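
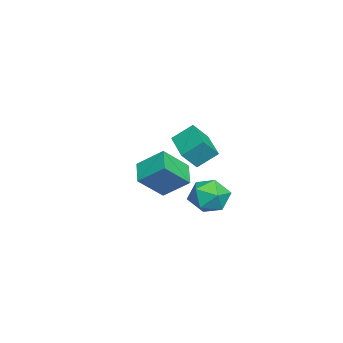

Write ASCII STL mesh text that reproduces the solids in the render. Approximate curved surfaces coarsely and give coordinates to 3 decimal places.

solid 
facet normal -0.876 -0.217 0.432
outer loop
vertex -4.109 -2.126 -0.7
vertex -5.072 -0.952 -2.063
vertex -4.303 -3.609 -1.84
endloop
endfacet
facet normal 0.472 -0.575 0.668
outer loop
vertex -2.928 -3.268 -2.517
vertex -4.109 -2.126 -0.7
vertex -4.303 -3.609 -1.84
endloop
endfacet
facet normal -0.876 -0.217 0.432
outer loop
vertex -4.303 -3.609 -1.84
vertex -5.072 -0.952 -2.063
vertex -5.266 -2.435 -3.203
endloop
endfacet
facet normal -0.103 -0.788 -0.606
outer loop
vertex -5.266 -2.435 -3.203
vertex -2.928 -3.268 -2.517
vertex -4.303 -3.609 -1.84
endloop
endfacet
facet normal 0.103 0.788 0.606
outer loop
vertex -4.109 -2.126 -0.7
vertex -3.697 -0.611 -2.74
vertex -5.072 -0.952 -2.063
endloop
endfacet
facet normal 0.472 -0.575 0.668
outer loop
vertex -2.734 -1.785 -1.377
vertex -4.109 -2.126 -0.7
vertex -2.928 -3.268 -2.517
endloop
endfacet
facet normal 0.103 0.788 0.606
outer loop
vertex -2.734 -1.785 -1.377
vertex -3.697 -0.611 -2.74
vertex -4.109 -2.126 -0.7
endloop
endfacet
facet normal -0.472 0.575 -0.668
outer loop
vertex -5.072 -0.952 -2.063
vertex -3.697 -0.611 -2.74
vertex -5.266 -2.435 -3.203
endloop
endfacet
facet normal -0.103 -0.788 -0.606
outer loop
vertex -3.891 -2.094 -3.88
vertex -2.928 -3.268 -2.517
vertex -5.266 -2.435 -3.203
endloop
endfacet
facet normal -0.472 0.575 -0.668
outer loop
vertex -5.266 -2.435 -3.203
vertex -3.697 -0.611 -2.74
vertex -3.891 -2.094 -3.88
endloop
endfacet
facet normal 0.876 0.217 -0.432
outer loop
vertex -3.891 -2.094 -3.88
vertex -2.734 -1.785 -1.377
vertex -2.928 -3.268 -2.517
endloop
endfacet
facet normal 0.876 0.217 -0.432
outer loop
vertex -3.697 -0.611 -2.74
vertex -2.734 -1.785 -1.377
vertex -3.891 -2.094 -3.88
endloop
endfacet
facet normal -0.876 -0.425 0.227
outer loop
vertex 1.242 0.437 3.331
vertex 0.68 1.089 2.384
vertex 1.514 -0.587 2.463
endloop
endfacet
facet normal 0.439 -0.510 0.739
outer loop
vertex 3.24 0.251 2.016
vertex 1.242 0.437 3.331
vertex 1.514 -0.587 2.463
endloop
endfacet
facet normal -0.876 -0.425 0.227
outer loop
vertex 1.514 -0.587 2.463
vertex 0.68 1.089 2.384
vertex 0.952 0.065 1.516
endloop
endfacet
facet normal 0.199 -0.748 -0.633
outer loop
vertex 0.952 0.065 1.516
vertex 3.24 0.251 2.016
vertex 1.514 -0.587 2.463
endloop
endfacet
facet normal -0.199 0.748 0.633
outer loop
vertex 1.242 0.437 3.331
vertex 2.406 1.927 1.937
vertex 0.68 1.089 2.384
endloop
endfacet
facet normal 0.439 -0.510 0.739
outer loop
vertex 2.968 1.275 2.884
vertex 1.242 0.437 3.331
vertex 3.24 0.251 2.016
endloop
endfacet
facet normal -0.199 0.748 0.633
outer loop
vertex 2.968 1.275 2.884
vertex 2.406 1.927 1.937
vertex 1.242 0.437 3.331
endloop
endfacet
facet normal -0.439 0.510 -0.739
outer loop
vertex 0.68 1.089 2.384
vertex 2.406 1.927 1.937
vertex 0.952 0.065 1.516
endloop
endfacet
facet normal 0.199 -0.748 -0.633
outer loop
vertex 2.678 0.903 1.069
vertex 3.24 0.251 2.016
vertex 0.952 0.065 1.516
endloop
endfacet
facet normal -0.439 0.510 -0.739
outer loop
vertex 0.952 0.065 1.516
vertex 2.406 1.927 1.937
vertex 2.678 0.903 1.069
endloop
endfacet
facet normal 0.876 0.425 -0.227
outer loop
vertex 2.678 0.903 1.069
vertex 2.968 1.275 2.884
vertex 3.24 0.251 2.016
endloop
endfacet
facet normal 0.876 0.425 -0.227
outer loop
vertex 2.406 1.927 1.937
vertex 2.968 1.275 2.884
vertex 2.678 0.903 1.069
endloop
endfacet
facet normal -0.481 0.607 0.633
outer loop
vertex -3.026 1.688 -2.999
vertex -3.905 0.827 -2.841
vertex -2.91 0.842 -2.1
endloop
endfacet
facet normal 0.223 0.724 0.653
outer loop
vertex -3.026 1.688 -2.999
vertex -2.91 0.842 -2.1
vertex -1.926 1.157 -2.786
endloop
endfacet
facet normal 0.436 0.900 -0.006
outer loop
vertex -3.026 1.688 -2.999
vertex -1.926 1.157 -2.786
vertex -2.312 1.336 -3.951
endloop
endfacet
facet normal -0.136 0.892 -0.432
outer loop
vertex -3.026 1.688 -2.999
vertex -2.312 1.336 -3.951
vertex -3.536 1.133 -3.985
endloop
endfacet
facet normal -0.703 0.711 -0.037
outer loop
vertex -3.026 1.688 -2.999
vertex -3.536 1.133 -3.985
vertex -3.905 0.827 -2.841
endloop
endfacet
facet normal 0.544 0.113 0.832
outer loop
vertex -1.926 1.157 -2.786
vertex -2.91 0.842 -2.1
vertex -2.124 -0.033 -2.495
endloop
endfacet
facet normal -0.595 -0.077 0.800
outer loop
vertex -2.91 0.842 -2.1
vertex -3.905 0.827 -2.841
vertex -3.348 -0.236 -2.529
endloop
endfacet
facet normal -0.955 0.089 -0.284
outer loop
vertex -3.905 0.827 -2.841
vertex -3.536 1.133 -3.985
vertex -3.734 -0.057 -3.694
endloop
endfacet
facet normal -0.038 0.383 -0.923
outer loop
vertex -3.536 1.133 -3.985
vertex -2.312 1.336 -3.951
vertex -2.75 0.258 -4.38
endloop
endfacet
facet normal 0.888 0.397 -0.233
outer loop
vertex -2.312 1.336 -3.951
vertex -1.926 1.157 -2.786
vertex -1.755 0.273 -3.639
endloop
endfacet
facet normal 0.136 -0.892 0.432
outer loop
vertex -2.634 -0.588 -3.481
vertex -2.124 -0.033 -2.495
vertex -3.348 -0.236 -2.529
endloop
endfacet
facet normal -0.436 -0.900 0.006
outer loop
vertex -2.634 -0.588 -3.481
vertex -3.348 -0.236 -2.529
vertex -3.734 -0.057 -3.694
endloop
endfacet
facet normal -0.223 -0.724 -0.653
outer loop
vertex -2.634 -0.588 -3.481
vertex -3.734 -0.057 -3.694
vertex -2.75 0.258 -4.38
endloop
endfacet
facet normal 0.481 -0.607 -0.633
outer loop
vertex -2.634 -0.588 -3.481
vertex -2.75 0.258 -4.38
vertex -1.755 0.273 -3.639
endloop
endfacet
facet normal 0.703 -0.711 0.037
outer loop
vertex -2.634 -0.588 -3.481
vertex -1.755 0.273 -3.639
vertex -2.124 -0.033 -2.495
endloop
endfacet
facet normal 0.038 -0.383 0.923
outer loop
vertex -3.348 -0.236 -2.529
vertex -2.124 -0.033 -2.495
vertex -2.91 0.842 -2.1
endloop
endfacet
facet normal -0.888 -0.397 0.233
outer loop
vertex -3.734 -0.057 -3.694
vertex -3.348 -0.236 -2.529
vertex -3.905 0.827 -2.841
endloop
endfacet
facet normal -0.544 -0.113 -0.832
outer loop
vertex -2.75 0.258 -4.38
vertex -3.734 -0.057 -3.694
vertex -3.536 1.133 -3.985
endloop
endfacet
facet normal 0.595 0.077 -0.800
outer loop
vertex -1.755 0.273 -3.639
vertex -2.75 0.258 -4.38
vertex -2.312 1.336 -3.951
endloop
endfacet
facet normal 0.955 -0.089 0.284
outer loop
vertex -2.124 -0.033 -2.495
vertex -1.755 0.273 -3.639
vertex -1.926 1.157 -2.786
endloop
endfacet

endsolid


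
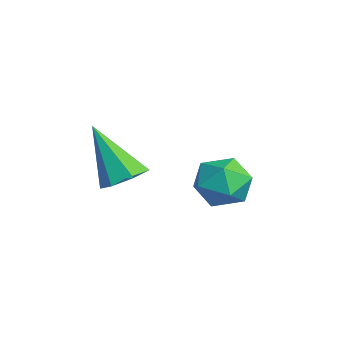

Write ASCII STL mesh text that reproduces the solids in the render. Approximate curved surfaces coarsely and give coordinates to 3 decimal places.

solid 
facet normal 0.404 0.354 -0.844
outer loop
vertex 3.615 -1.275 0.233
vertex 3.057 -1.325 -0.055
vertex 3.292 -0.835 0.263
endloop
endfacet
facet normal 0.532 0.338 0.777
outer loop
vertex 3.615 -1.275 0.233
vertex 3.292 -0.835 0.263
vertex 2.383 -1.915 1.355
endloop
endfacet
facet normal 0.404 0.353 -0.844
outer loop
vertex 3.292 -0.835 0.263
vertex 3.057 -1.325 -0.055
vertex 2.792 -0.764 0.053
endloop
endfacet
facet normal -0.155 0.764 0.627
outer loop
vertex 3.292 -0.835 0.263
vertex 2.792 -0.764 0.053
vertex 2.383 -1.915 1.355
endloop
endfacet
facet normal 0.403 0.353 -0.844
outer loop
vertex 2.792 -0.764 0.053
vertex 3.057 -1.325 -0.055
vertex 2.492 -1.117 -0.238
endloop
endfacet
facet normal -0.823 0.528 0.208
outer loop
vertex 2.792 -0.764 0.053
vertex 2.492 -1.117 -0.238
vertex 2.383 -1.915 1.355
endloop
endfacet
facet normal 0.403 0.353 -0.844
outer loop
vertex 2.492 -1.117 -0.238
vertex 3.057 -1.325 -0.055
vertex 2.617 -1.626 -0.391
endloop
endfacet
facet normal -0.969 -0.189 -0.161
outer loop
vertex 2.492 -1.117 -0.238
vertex 2.617 -1.626 -0.391
vertex 2.383 -1.915 1.355
endloop
endfacet
facet normal 0.403 0.353 -0.844
outer loop
vertex 2.617 -1.626 -0.391
vertex 3.057 -1.325 -0.055
vertex 3.074 -1.909 -0.291
endloop
endfacet
facet normal -0.482 -0.852 -0.206
outer loop
vertex 2.617 -1.626 -0.391
vertex 3.074 -1.909 -0.291
vertex 2.383 -1.915 1.355
endloop
endfacet
facet normal 0.404 0.353 -0.844
outer loop
vertex 3.074 -1.909 -0.291
vertex 3.057 -1.325 -0.055
vertex 3.518 -1.753 -0.013
endloop
endfacet
facet normal 0.268 -0.957 0.109
outer loop
vertex 3.074 -1.909 -0.291
vertex 3.518 -1.753 -0.013
vertex 2.383 -1.915 1.355
endloop
endfacet
facet normal 0.404 0.352 -0.844
outer loop
vertex 3.518 -1.753 -0.013
vertex 3.057 -1.325 -0.055
vertex 3.615 -1.275 0.233
endloop
endfacet
facet normal 0.720 -0.427 0.547
outer loop
vertex 3.518 -1.753 -0.013
vertex 3.615 -1.275 0.233
vertex 2.383 -1.915 1.355
endloop
endfacet
facet normal -0.819 -0.547 0.171
outer loop
vertex 1.353 1.254 -0.953
vertex 1.718 0.612 -1.259
vertex 1.775 0.771 -0.477
endloop
endfacet
facet normal -0.759 -0.022 0.651
outer loop
vertex 1.353 1.254 -0.953
vertex 1.775 0.771 -0.477
vertex 1.827 1.564 -0.39
endloop
endfacet
facet normal -0.744 0.598 0.298
outer loop
vertex 1.353 1.254 -0.953
vertex 1.827 1.564 -0.39
vertex 1.802 1.895 -1.117
endloop
endfacet
facet normal -0.796 0.456 -0.398
outer loop
vertex 1.353 1.254 -0.953
vertex 1.802 1.895 -1.117
vertex 1.734 1.307 -1.654
endloop
endfacet
facet normal -0.842 -0.252 -0.477
outer loop
vertex 1.353 1.254 -0.953
vertex 1.734 1.307 -1.654
vertex 1.718 0.612 -1.259
endloop
endfacet
facet normal -0.134 -0.099 0.986
outer loop
vertex 1.827 1.564 -0.39
vertex 1.775 0.771 -0.477
vertex 2.486 1.113 -0.346
endloop
endfacet
facet normal -0.231 -0.950 0.210
outer loop
vertex 1.775 0.771 -0.477
vertex 1.718 0.612 -1.259
vertex 2.418 0.525 -0.883
endloop
endfacet
facet normal -0.267 -0.472 -0.841
outer loop
vertex 1.718 0.612 -1.259
vertex 1.734 1.307 -1.654
vertex 2.393 0.856 -1.61
endloop
endfacet
facet normal -0.193 0.674 -0.713
outer loop
vertex 1.734 1.307 -1.654
vertex 1.802 1.895 -1.117
vertex 2.445 1.649 -1.523
endloop
endfacet
facet normal -0.111 0.903 0.415
outer loop
vertex 1.802 1.895 -1.117
vertex 1.827 1.564 -0.39
vertex 2.502 1.808 -0.741
endloop
endfacet
facet normal 0.796 -0.456 0.398
outer loop
vertex 2.867 1.166 -1.047
vertex 2.486 1.113 -0.346
vertex 2.418 0.525 -0.883
endloop
endfacet
facet normal 0.744 -0.598 -0.298
outer loop
vertex 2.867 1.166 -1.047
vertex 2.418 0.525 -0.883
vertex 2.393 0.856 -1.61
endloop
endfacet
facet normal 0.759 0.022 -0.651
outer loop
vertex 2.867 1.166 -1.047
vertex 2.393 0.856 -1.61
vertex 2.445 1.649 -1.523
endloop
endfacet
facet normal 0.819 0.547 -0.171
outer loop
vertex 2.867 1.166 -1.047
vertex 2.445 1.649 -1.523
vertex 2.502 1.808 -0.741
endloop
endfacet
facet normal 0.842 0.252 0.477
outer loop
vertex 2.867 1.166 -1.047
vertex 2.502 1.808 -0.741
vertex 2.486 1.113 -0.346
endloop
endfacet
facet normal 0.193 -0.674 0.713
outer loop
vertex 2.418 0.525 -0.883
vertex 2.486 1.113 -0.346
vertex 1.775 0.771 -0.477
endloop
endfacet
facet normal 0.111 -0.903 -0.415
outer loop
vertex 2.393 0.856 -1.61
vertex 2.418 0.525 -0.883
vertex 1.718 0.612 -1.259
endloop
endfacet
facet normal 0.134 0.099 -0.986
outer loop
vertex 2.445 1.649 -1.523
vertex 2.393 0.856 -1.61
vertex 1.734 1.307 -1.654
endloop
endfacet
facet normal 0.231 0.950 -0.210
outer loop
vertex 2.502 1.808 -0.741
vertex 2.445 1.649 -1.523
vertex 1.802 1.895 -1.117
endloop
endfacet
facet normal 0.267 0.472 0.841
outer loop
vertex 2.486 1.113 -0.346
vertex 2.502 1.808 -0.741
vertex 1.827 1.564 -0.39
endloop
endfacet

endsolid


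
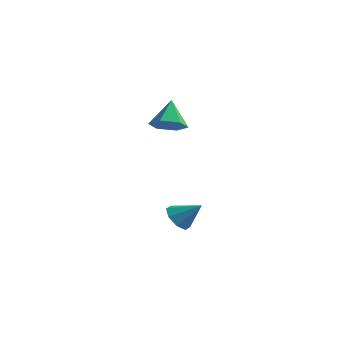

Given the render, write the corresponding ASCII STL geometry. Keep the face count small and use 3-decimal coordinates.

solid 
facet normal 0.239 -0.535 -0.811
outer loop
vertex 1.062 3.838 2.754
vertex 0.446 3.419 2.849
vertex 0.417 4.041 2.43
endloop
endfacet
facet normal 0.298 0.955 0.005
outer loop
vertex 1.062 3.838 2.754
vertex 0.417 4.041 2.43
vertex 0.134 4.121 3.911
endloop
endfacet
facet normal 0.239 -0.535 -0.811
outer loop
vertex 0.417 4.041 2.43
vertex 0.446 3.419 2.849
vertex -0.199 3.622 2.525
endloop
endfacet
facet normal -0.572 0.806 -0.153
outer loop
vertex 0.417 4.041 2.43
vertex -0.199 3.622 2.525
vertex 0.134 4.121 3.911
endloop
endfacet
facet normal 0.239 -0.535 -0.810
outer loop
vertex -0.199 3.622 2.525
vertex 0.446 3.419 2.849
vertex -0.169 3.001 2.944
endloop
endfacet
facet normal -0.975 0.089 0.202
outer loop
vertex -0.199 3.622 2.525
vertex -0.169 3.001 2.944
vertex 0.134 4.121 3.911
endloop
endfacet
facet normal 0.239 -0.536 -0.810
outer loop
vertex -0.169 3.001 2.944
vertex 0.446 3.419 2.849
vertex 0.476 2.798 3.269
endloop
endfacet
facet normal -0.511 -0.479 0.714
outer loop
vertex -0.169 3.001 2.944
vertex 0.476 2.798 3.269
vertex 0.134 4.121 3.911
endloop
endfacet
facet normal 0.239 -0.536 -0.810
outer loop
vertex 0.476 2.798 3.269
vertex 0.446 3.419 2.849
vertex 1.092 3.216 3.174
endloop
endfacet
facet normal 0.359 -0.331 0.873
outer loop
vertex 0.476 2.798 3.269
vertex 1.092 3.216 3.174
vertex 0.134 4.121 3.911
endloop
endfacet
facet normal 0.239 -0.535 -0.810
outer loop
vertex 1.092 3.216 3.174
vertex 0.446 3.419 2.849
vertex 1.062 3.838 2.754
endloop
endfacet
facet normal 0.763 0.386 0.518
outer loop
vertex 1.092 3.216 3.174
vertex 1.062 3.838 2.754
vertex 0.134 4.121 3.911
endloop
endfacet
facet normal -0.740 -0.231 -0.632
outer loop
vertex 1.191 3.767 -2.349
vertex 0.854 3.463 -1.843
vertex 0.874 4.094 -2.097
endloop
endfacet
facet normal 0.599 0.764 -0.238
outer loop
vertex 1.191 3.767 -2.349
vertex 0.874 4.094 -2.097
vertex 1.726 3.737 -1.097
endloop
endfacet
facet normal -0.739 -0.231 -0.633
outer loop
vertex 0.874 4.094 -2.097
vertex 0.854 3.463 -1.843
vertex 0.545 4.051 -1.697
endloop
endfacet
facet normal 0.144 0.964 0.222
outer loop
vertex 0.874 4.094 -2.097
vertex 0.545 4.051 -1.697
vertex 1.726 3.737 -1.097
endloop
endfacet
facet normal -0.740 -0.232 -0.632
outer loop
vertex 0.545 4.051 -1.697
vertex 0.854 3.463 -1.843
vertex 0.396 3.665 -1.381
endloop
endfacet
facet normal -0.190 0.665 0.722
outer loop
vertex 0.545 4.051 -1.697
vertex 0.396 3.665 -1.381
vertex 1.726 3.737 -1.097
endloop
endfacet
facet normal -0.740 -0.232 -0.632
outer loop
vertex 0.396 3.665 -1.381
vertex 0.854 3.463 -1.843
vertex 0.516 3.16 -1.336
endloop
endfacet
facet normal -0.211 0.037 0.977
outer loop
vertex 0.396 3.665 -1.381
vertex 0.516 3.16 -1.336
vertex 1.726 3.737 -1.097
endloop
endfacet
facet normal -0.740 -0.231 -0.631
outer loop
vertex 0.516 3.16 -1.336
vertex 0.854 3.463 -1.843
vertex 0.833 2.833 -1.588
endloop
endfacet
facet normal 0.097 -0.547 0.831
outer loop
vertex 0.516 3.16 -1.336
vertex 0.833 2.833 -1.588
vertex 1.726 3.737 -1.097
endloop
endfacet
facet normal -0.739 -0.232 -0.633
outer loop
vertex 0.833 2.833 -1.588
vertex 0.854 3.463 -1.843
vertex 1.163 2.876 -1.989
endloop
endfacet
facet normal 0.551 -0.747 0.373
outer loop
vertex 0.833 2.833 -1.588
vertex 1.163 2.876 -1.989
vertex 1.726 3.737 -1.097
endloop
endfacet
facet normal -0.739 -0.232 -0.632
outer loop
vertex 1.163 2.876 -1.989
vertex 0.854 3.463 -1.843
vertex 1.311 3.262 -2.304
endloop
endfacet
facet normal 0.886 -0.445 -0.129
outer loop
vertex 1.163 2.876 -1.989
vertex 1.311 3.262 -2.304
vertex 1.726 3.737 -1.097
endloop
endfacet
facet normal -0.739 -0.232 -0.632
outer loop
vertex 1.311 3.262 -2.304
vertex 0.854 3.463 -1.843
vertex 1.191 3.767 -2.349
endloop
endfacet
facet normal 0.906 0.181 -0.383
outer loop
vertex 1.311 3.262 -2.304
vertex 1.191 3.767 -2.349
vertex 1.726 3.737 -1.097
endloop
endfacet

endsolid


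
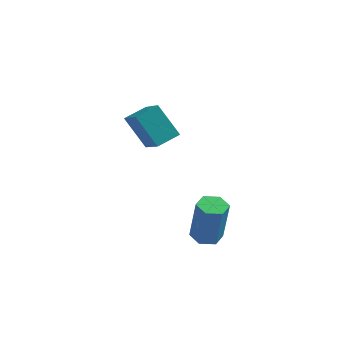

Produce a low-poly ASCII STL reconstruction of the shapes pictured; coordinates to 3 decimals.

solid 
facet normal -0.136 0.039 -0.990
outer loop
vertex 3.272 1.805 -1.56
vertex 2.748 2.26 -1.47
vertex 3.404 2.493 -1.551
endloop
endfacet
facet normal 0.973 -0.185 -0.141
outer loop
vertex 3.272 1.805 -1.56
vertex 3.404 2.493 -1.551
vertex 3.556 1.724 0.499
endloop
endfacet
facet normal 0.973 -0.183 -0.141
outer loop
vertex 3.556 1.724 0.499
vertex 3.404 2.493 -1.551
vertex 3.687 2.412 0.508
endloop
endfacet
facet normal 0.138 -0.039 0.990
outer loop
vertex 3.556 1.724 0.499
vertex 3.687 2.412 0.508
vertex 3.032 2.18 0.59
endloop
endfacet
facet normal -0.136 0.039 -0.990
outer loop
vertex 3.404 2.493 -1.551
vertex 2.748 2.26 -1.47
vertex 2.879 2.948 -1.461
endloop
endfacet
facet normal 0.648 0.759 -0.059
outer loop
vertex 3.404 2.493 -1.551
vertex 2.879 2.948 -1.461
vertex 3.687 2.412 0.508
endloop
endfacet
facet normal 0.649 0.759 -0.060
outer loop
vertex 3.687 2.412 0.508
vertex 2.879 2.948 -1.461
vertex 3.163 2.867 0.598
endloop
endfacet
facet normal 0.137 -0.038 0.990
outer loop
vertex 3.687 2.412 0.508
vertex 3.163 2.867 0.598
vertex 3.032 2.18 0.59
endloop
endfacet
facet normal -0.138 0.039 -0.990
outer loop
vertex 2.879 2.948 -1.461
vertex 2.748 2.26 -1.47
vertex 2.224 2.716 -1.379
endloop
endfacet
facet normal -0.324 0.943 0.082
outer loop
vertex 2.879 2.948 -1.461
vertex 2.224 2.716 -1.379
vertex 3.163 2.867 0.598
endloop
endfacet
facet normal -0.324 0.943 0.082
outer loop
vertex 3.163 2.867 0.598
vertex 2.224 2.716 -1.379
vertex 2.508 2.635 0.68
endloop
endfacet
facet normal 0.137 -0.038 0.990
outer loop
vertex 3.163 2.867 0.598
vertex 2.508 2.635 0.68
vertex 3.032 2.18 0.59
endloop
endfacet
facet normal -0.138 0.039 -0.990
outer loop
vertex 2.224 2.716 -1.379
vertex 2.748 2.26 -1.47
vertex 2.093 2.028 -1.388
endloop
endfacet
facet normal -0.973 0.183 0.141
outer loop
vertex 2.224 2.716 -1.379
vertex 2.093 2.028 -1.388
vertex 2.508 2.635 0.68
endloop
endfacet
facet normal -0.973 0.185 0.141
outer loop
vertex 2.508 2.635 0.68
vertex 2.093 2.028 -1.388
vertex 2.376 1.947 0.671
endloop
endfacet
facet normal 0.136 -0.039 0.990
outer loop
vertex 2.508 2.635 0.68
vertex 2.376 1.947 0.671
vertex 3.032 2.18 0.59
endloop
endfacet
facet normal -0.137 0.038 -0.990
outer loop
vertex 2.093 2.028 -1.388
vertex 2.748 2.26 -1.47
vertex 2.617 1.573 -1.478
endloop
endfacet
facet normal -0.649 -0.759 0.059
outer loop
vertex 2.093 2.028 -1.388
vertex 2.617 1.573 -1.478
vertex 2.376 1.947 0.671
endloop
endfacet
facet normal -0.648 -0.759 0.059
outer loop
vertex 2.376 1.947 0.671
vertex 2.617 1.573 -1.478
vertex 2.901 1.492 0.581
endloop
endfacet
facet normal 0.136 -0.039 0.990
outer loop
vertex 2.376 1.947 0.671
vertex 2.901 1.492 0.581
vertex 3.032 2.18 0.59
endloop
endfacet
facet normal -0.137 0.038 -0.990
outer loop
vertex 2.617 1.573 -1.478
vertex 2.748 2.26 -1.47
vertex 3.272 1.805 -1.56
endloop
endfacet
facet normal 0.324 -0.943 -0.082
outer loop
vertex 2.617 1.573 -1.478
vertex 3.272 1.805 -1.56
vertex 2.901 1.492 0.581
endloop
endfacet
facet normal 0.324 -0.943 -0.082
outer loop
vertex 2.901 1.492 0.581
vertex 3.272 1.805 -1.56
vertex 3.556 1.724 0.499
endloop
endfacet
facet normal 0.138 -0.039 0.990
outer loop
vertex 2.901 1.492 0.581
vertex 3.556 1.724 0.499
vertex 3.032 2.18 0.59
endloop
endfacet
facet normal -0.443 0.669 -0.596
outer loop
vertex -1.241 4.068 3.805
vertex -0.517 4.832 4.124
vertex -0.194 3.614 2.517
endloop
endfacet
facet normal -0.658 -0.694 -0.290
outer loop
vertex 0.697 2.268 3.716
vertex -1.241 4.068 3.805
vertex -0.194 3.614 2.517
endloop
endfacet
facet normal -0.443 0.669 -0.596
outer loop
vertex -0.194 3.614 2.517
vertex -0.517 4.832 4.124
vertex 0.53 4.378 2.837
endloop
endfacet
facet normal 0.609 -0.264 -0.748
outer loop
vertex 0.53 4.378 2.837
vertex 0.697 2.268 3.716
vertex -0.194 3.614 2.517
endloop
endfacet
facet normal -0.608 0.264 0.748
outer loop
vertex -1.241 4.068 3.805
vertex 0.374 3.486 5.323
vertex -0.517 4.832 4.124
endloop
endfacet
facet normal -0.658 -0.694 -0.291
outer loop
vertex -0.35 2.722 5.003
vertex -1.241 4.068 3.805
vertex 0.697 2.268 3.716
endloop
endfacet
facet normal -0.609 0.263 0.748
outer loop
vertex -0.35 2.722 5.003
vertex 0.374 3.486 5.323
vertex -1.241 4.068 3.805
endloop
endfacet
facet normal 0.658 0.695 0.290
outer loop
vertex -0.517 4.832 4.124
vertex 0.374 3.486 5.323
vertex 0.53 4.378 2.837
endloop
endfacet
facet normal 0.608 -0.264 -0.749
outer loop
vertex 1.421 3.032 4.035
vertex 0.697 2.268 3.716
vertex 0.53 4.378 2.837
endloop
endfacet
facet normal 0.658 0.694 0.290
outer loop
vertex 0.53 4.378 2.837
vertex 0.374 3.486 5.323
vertex 1.421 3.032 4.035
endloop
endfacet
facet normal 0.443 -0.669 0.597
outer loop
vertex 1.421 3.032 4.035
vertex -0.35 2.722 5.003
vertex 0.697 2.268 3.716
endloop
endfacet
facet normal 0.443 -0.670 0.596
outer loop
vertex 0.374 3.486 5.323
vertex -0.35 2.722 5.003
vertex 1.421 3.032 4.035
endloop
endfacet

endsolid


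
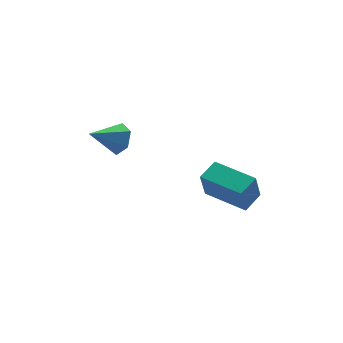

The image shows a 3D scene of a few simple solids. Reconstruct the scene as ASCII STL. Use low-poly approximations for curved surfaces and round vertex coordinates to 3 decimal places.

solid 
facet normal -0.863 -0.417 -0.283
outer loop
vertex 1.946 -1.732 -1.728
vertex 1.001 0.198 -1.691
vertex 2.312 -1.526 -3.147
endloop
endfacet
facet normal 0.440 -0.898 -0.017
outer loop
vertex 3.279 -1.058 -2.829
vertex 1.946 -1.732 -1.728
vertex 2.312 -1.526 -3.147
endloop
endfacet
facet normal -0.863 -0.417 -0.284
outer loop
vertex 2.312 -1.526 -3.147
vertex 1.001 0.198 -1.691
vertex 1.367 0.405 -3.11
endloop
endfacet
facet normal 0.248 0.140 -0.959
outer loop
vertex 1.367 0.405 -3.11
vertex 3.279 -1.058 -2.829
vertex 2.312 -1.526 -3.147
endloop
endfacet
facet normal -0.248 -0.140 0.959
outer loop
vertex 1.946 -1.732 -1.728
vertex 1.968 0.666 -1.373
vertex 1.001 0.198 -1.691
endloop
endfacet
facet normal 0.440 -0.898 -0.018
outer loop
vertex 2.913 -1.265 -1.41
vertex 1.946 -1.732 -1.728
vertex 3.279 -1.058 -2.829
endloop
endfacet
facet normal -0.248 -0.140 0.959
outer loop
vertex 2.913 -1.265 -1.41
vertex 1.968 0.666 -1.373
vertex 1.946 -1.732 -1.728
endloop
endfacet
facet normal -0.440 0.898 0.017
outer loop
vertex 1.001 0.198 -1.691
vertex 1.968 0.666 -1.373
vertex 1.367 0.405 -3.11
endloop
endfacet
facet normal 0.248 0.140 -0.959
outer loop
vertex 2.334 0.872 -2.792
vertex 3.279 -1.058 -2.829
vertex 1.367 0.405 -3.11
endloop
endfacet
facet normal -0.439 0.898 0.017
outer loop
vertex 1.367 0.405 -3.11
vertex 1.968 0.666 -1.373
vertex 2.334 0.872 -2.792
endloop
endfacet
facet normal 0.863 0.417 0.284
outer loop
vertex 2.334 0.872 -2.792
vertex 2.913 -1.265 -1.41
vertex 3.279 -1.058 -2.829
endloop
endfacet
facet normal 0.864 0.417 0.283
outer loop
vertex 1.968 0.666 -1.373
vertex 2.913 -1.265 -1.41
vertex 2.334 0.872 -2.792
endloop
endfacet
facet normal 0.861 -0.029 -0.507
outer loop
vertex -2.086 0.532 2.22
vertex -2.444 0.897 1.591
vertex -2.089 1.341 2.168
endloop
endfacet
facet normal 0.113 0.064 0.991
outer loop
vertex -2.086 0.532 2.22
vertex -2.089 1.341 2.168
vertex -3.796 0.943 2.389
endloop
endfacet
facet normal 0.861 -0.029 -0.508
outer loop
vertex -2.089 1.341 2.168
vertex -2.444 0.897 1.591
vertex -2.447 1.705 1.54
endloop
endfacet
facet normal -0.122 0.827 0.549
outer loop
vertex -2.089 1.341 2.168
vertex -2.447 1.705 1.54
vertex -3.796 0.943 2.389
endloop
endfacet
facet normal 0.861 -0.029 -0.508
outer loop
vertex -2.447 1.705 1.54
vertex -2.444 0.897 1.591
vertex -2.802 1.261 0.963
endloop
endfacet
facet normal -0.586 0.775 -0.236
outer loop
vertex -2.447 1.705 1.54
vertex -2.802 1.261 0.963
vertex -3.796 0.943 2.389
endloop
endfacet
facet normal 0.861 -0.030 -0.508
outer loop
vertex -2.802 1.261 0.963
vertex -2.444 0.897 1.591
vertex -2.8 0.453 1.014
endloop
endfacet
facet normal -0.816 -0.038 -0.577
outer loop
vertex -2.802 1.261 0.963
vertex -2.8 0.453 1.014
vertex -3.796 0.943 2.389
endloop
endfacet
facet normal 0.861 -0.031 -0.508
outer loop
vertex -2.8 0.453 1.014
vertex -2.444 0.897 1.591
vertex -2.442 0.088 1.643
endloop
endfacet
facet normal -0.581 -0.803 -0.135
outer loop
vertex -2.8 0.453 1.014
vertex -2.442 0.088 1.643
vertex -3.796 0.943 2.389
endloop
endfacet
facet normal 0.861 -0.031 -0.508
outer loop
vertex -2.442 0.088 1.643
vertex -2.444 0.897 1.591
vertex -2.086 0.532 2.22
endloop
endfacet
facet normal -0.116 -0.751 0.650
outer loop
vertex -2.442 0.088 1.643
vertex -2.086 0.532 2.22
vertex -3.796 0.943 2.389
endloop
endfacet

endsolid


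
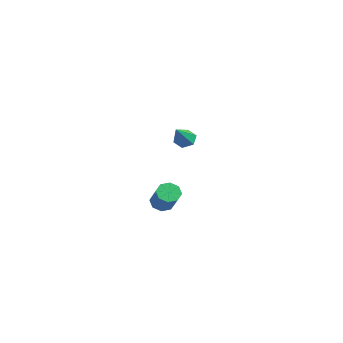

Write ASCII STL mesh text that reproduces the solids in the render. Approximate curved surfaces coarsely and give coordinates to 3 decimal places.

solid 
facet normal -0.681 0.184 -0.709
outer loop
vertex 3.358 -2.291 -4.026
vertex 3.04 -2.054 -3.659
vertex 3.431 -1.885 -3.991
endloop
endfacet
facet normal 0.711 -0.067 -0.700
outer loop
vertex 3.358 -2.291 -4.026
vertex 3.431 -1.885 -3.991
vertex 4.298 -2.542 -3.047
endloop
endfacet
facet normal 0.710 -0.069 -0.701
outer loop
vertex 4.298 -2.542 -3.047
vertex 3.431 -1.885 -3.991
vertex 4.371 -2.137 -3.013
endloop
endfacet
facet normal 0.681 -0.182 0.709
outer loop
vertex 4.298 -2.542 -3.047
vertex 4.371 -2.137 -3.013
vertex 3.98 -2.306 -2.681
endloop
endfacet
facet normal -0.681 0.183 -0.709
outer loop
vertex 3.431 -1.885 -3.991
vertex 3.04 -2.054 -3.659
vertex 3.275 -1.579 -3.762
endloop
endfacet
facet normal 0.627 0.646 -0.436
outer loop
vertex 3.431 -1.885 -3.991
vertex 3.275 -1.579 -3.762
vertex 4.371 -2.137 -3.013
endloop
endfacet
facet normal 0.627 0.646 -0.436
outer loop
vertex 4.371 -2.137 -3.013
vertex 3.275 -1.579 -3.762
vertex 4.214 -1.83 -2.784
endloop
endfacet
facet normal 0.681 -0.181 0.710
outer loop
vertex 4.371 -2.137 -3.013
vertex 4.214 -1.83 -2.784
vertex 3.98 -2.306 -2.681
endloop
endfacet
facet normal -0.680 0.183 -0.710
outer loop
vertex 3.275 -1.579 -3.762
vertex 3.04 -2.054 -3.659
vertex 2.981 -1.551 -3.473
endloop
endfacet
facet normal 0.175 0.981 0.083
outer loop
vertex 3.275 -1.579 -3.762
vertex 2.981 -1.551 -3.473
vertex 4.214 -1.83 -2.784
endloop
endfacet
facet normal 0.176 0.981 0.083
outer loop
vertex 4.214 -1.83 -2.784
vertex 2.981 -1.551 -3.473
vertex 3.921 -1.802 -2.494
endloop
endfacet
facet normal 0.683 -0.183 0.707
outer loop
vertex 4.214 -1.83 -2.784
vertex 3.921 -1.802 -2.494
vertex 3.98 -2.306 -2.681
endloop
endfacet
facet normal -0.681 0.182 -0.709
outer loop
vertex 2.981 -1.551 -3.473
vertex 3.04 -2.054 -3.659
vertex 2.722 -1.818 -3.293
endloop
endfacet
facet normal -0.379 0.741 0.554
outer loop
vertex 2.981 -1.551 -3.473
vertex 2.722 -1.818 -3.293
vertex 3.921 -1.802 -2.494
endloop
endfacet
facet normal -0.379 0.741 0.554
outer loop
vertex 3.921 -1.802 -2.494
vertex 2.722 -1.818 -3.293
vertex 3.662 -2.069 -2.314
endloop
endfacet
facet normal 0.681 -0.183 0.709
outer loop
vertex 3.921 -1.802 -2.494
vertex 3.662 -2.069 -2.314
vertex 3.98 -2.306 -2.681
endloop
endfacet
facet normal -0.681 0.182 -0.709
outer loop
vertex 2.722 -1.818 -3.293
vertex 3.04 -2.054 -3.659
vertex 2.649 -2.223 -3.327
endloop
endfacet
facet normal -0.711 0.069 0.700
outer loop
vertex 2.722 -1.818 -3.293
vertex 2.649 -2.223 -3.327
vertex 3.662 -2.069 -2.314
endloop
endfacet
facet normal -0.711 0.067 0.700
outer loop
vertex 3.662 -2.069 -2.314
vertex 2.649 -2.223 -3.327
vertex 3.589 -2.475 -2.349
endloop
endfacet
facet normal 0.681 -0.184 0.709
outer loop
vertex 3.662 -2.069 -2.314
vertex 3.589 -2.475 -2.349
vertex 3.98 -2.306 -2.681
endloop
endfacet
facet normal -0.681 0.181 -0.710
outer loop
vertex 2.649 -2.223 -3.327
vertex 3.04 -2.054 -3.659
vertex 2.806 -2.53 -3.556
endloop
endfacet
facet normal -0.627 -0.646 0.436
outer loop
vertex 2.649 -2.223 -3.327
vertex 2.806 -2.53 -3.556
vertex 3.589 -2.475 -2.349
endloop
endfacet
facet normal -0.627 -0.646 0.436
outer loop
vertex 3.589 -2.475 -2.349
vertex 2.806 -2.53 -3.556
vertex 3.745 -2.781 -2.578
endloop
endfacet
facet normal 0.681 -0.183 0.709
outer loop
vertex 3.589 -2.475 -2.349
vertex 3.745 -2.781 -2.578
vertex 3.98 -2.306 -2.681
endloop
endfacet
facet normal -0.683 0.183 -0.707
outer loop
vertex 2.806 -2.53 -3.556
vertex 3.04 -2.054 -3.659
vertex 3.099 -2.558 -3.846
endloop
endfacet
facet normal -0.176 -0.981 -0.083
outer loop
vertex 2.806 -2.53 -3.556
vertex 3.099 -2.558 -3.846
vertex 3.745 -2.781 -2.578
endloop
endfacet
facet normal -0.175 -0.981 -0.083
outer loop
vertex 3.745 -2.781 -2.578
vertex 3.099 -2.558 -3.846
vertex 4.039 -2.809 -2.867
endloop
endfacet
facet normal 0.680 -0.183 0.710
outer loop
vertex 3.745 -2.781 -2.578
vertex 4.039 -2.809 -2.867
vertex 3.98 -2.306 -2.681
endloop
endfacet
facet normal -0.681 0.183 -0.709
outer loop
vertex 3.099 -2.558 -3.846
vertex 3.04 -2.054 -3.659
vertex 3.358 -2.291 -4.026
endloop
endfacet
facet normal 0.379 -0.741 -0.554
outer loop
vertex 3.099 -2.558 -3.846
vertex 3.358 -2.291 -4.026
vertex 4.039 -2.809 -2.867
endloop
endfacet
facet normal 0.379 -0.741 -0.554
outer loop
vertex 4.039 -2.809 -2.867
vertex 3.358 -2.291 -4.026
vertex 4.298 -2.542 -3.047
endloop
endfacet
facet normal 0.681 -0.182 0.709
outer loop
vertex 4.039 -2.809 -2.867
vertex 4.298 -2.542 -3.047
vertex 3.98 -2.306 -2.681
endloop
endfacet
facet normal -0.442 0.585 -0.680
outer loop
vertex -2.026 1.95 -3.406
vertex -2.258 2.243 -3.003
vertex -1.765 2.387 -3.2
endloop
endfacet
facet normal 0.859 -0.328 -0.392
outer loop
vertex -2.026 1.95 -3.406
vertex -1.765 2.387 -3.2
vertex -1.602 1.377 -1.997
endloop
endfacet
facet normal -0.442 0.586 -0.679
outer loop
vertex -1.765 2.387 -3.2
vertex -2.258 2.243 -3.003
vertex -1.996 2.681 -2.796
endloop
endfacet
facet normal 0.890 0.402 0.217
outer loop
vertex -1.765 2.387 -3.2
vertex -1.996 2.681 -2.796
vertex -1.602 1.377 -1.997
endloop
endfacet
facet normal -0.442 0.586 -0.679
outer loop
vertex -1.996 2.681 -2.796
vertex -2.258 2.243 -3.003
vertex -2.489 2.537 -2.599
endloop
endfacet
facet normal 0.166 0.551 0.818
outer loop
vertex -1.996 2.681 -2.796
vertex -2.489 2.537 -2.599
vertex -1.602 1.377 -1.997
endloop
endfacet
facet normal -0.443 0.585 -0.679
outer loop
vertex -2.489 2.537 -2.599
vertex -2.258 2.243 -3.003
vertex -2.75 2.099 -2.806
endloop
endfacet
facet normal -0.589 -0.031 0.808
outer loop
vertex -2.489 2.537 -2.599
vertex -2.75 2.099 -2.806
vertex -1.602 1.377 -1.997
endloop
endfacet
facet normal -0.443 0.585 -0.679
outer loop
vertex -2.75 2.099 -2.806
vertex -2.258 2.243 -3.003
vertex -2.519 1.806 -3.209
endloop
endfacet
facet normal -0.618 -0.761 0.199
outer loop
vertex -2.75 2.099 -2.806
vertex -2.519 1.806 -3.209
vertex -1.602 1.377 -1.997
endloop
endfacet
facet normal -0.442 0.585 -0.680
outer loop
vertex -2.519 1.806 -3.209
vertex -2.258 2.243 -3.003
vertex -2.026 1.95 -3.406
endloop
endfacet
facet normal 0.105 -0.910 -0.402
outer loop
vertex -2.519 1.806 -3.209
vertex -2.026 1.95 -3.406
vertex -1.602 1.377 -1.997
endloop
endfacet

endsolid


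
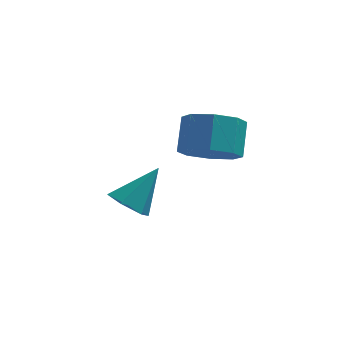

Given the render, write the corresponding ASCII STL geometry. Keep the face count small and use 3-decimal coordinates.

solid 
facet normal -0.547 -0.435 -0.715
outer loop
vertex 1.1 -2.759 -4.276
vertex 0.502 -2.688 -3.862
vertex 0.69 -2.158 -4.328
endloop
endfacet
facet normal 0.778 0.498 -0.384
outer loop
vertex 1.1 -2.759 -4.276
vertex 0.69 -2.158 -4.328
vertex 1.378 -1.992 -2.718
endloop
endfacet
facet normal -0.547 -0.435 -0.715
outer loop
vertex 0.69 -2.158 -4.328
vertex 0.502 -2.688 -3.862
vertex 0.092 -2.086 -3.914
endloop
endfacet
facet normal 0.038 0.992 -0.118
outer loop
vertex 0.69 -2.158 -4.328
vertex 0.092 -2.086 -3.914
vertex 1.378 -1.992 -2.718
endloop
endfacet
facet normal -0.547 -0.434 -0.716
outer loop
vertex 0.092 -2.086 -3.914
vertex 0.502 -2.688 -3.862
vertex -0.095 -2.617 -3.449
endloop
endfacet
facet normal -0.540 0.654 0.530
outer loop
vertex 0.092 -2.086 -3.914
vertex -0.095 -2.617 -3.449
vertex 1.378 -1.992 -2.718
endloop
endfacet
facet normal -0.547 -0.435 -0.716
outer loop
vertex -0.095 -2.617 -3.449
vertex 0.502 -2.688 -3.862
vertex 0.315 -3.218 -3.397
endloop
endfacet
facet normal -0.376 -0.178 0.909
outer loop
vertex -0.095 -2.617 -3.449
vertex 0.315 -3.218 -3.397
vertex 1.378 -1.992 -2.718
endloop
endfacet
facet normal -0.547 -0.435 -0.716
outer loop
vertex 0.315 -3.218 -3.397
vertex 0.502 -2.688 -3.862
vertex 0.913 -3.29 -3.81
endloop
endfacet
facet normal 0.364 -0.673 0.644
outer loop
vertex 0.315 -3.218 -3.397
vertex 0.913 -3.29 -3.81
vertex 1.378 -1.992 -2.718
endloop
endfacet
facet normal -0.547 -0.435 -0.715
outer loop
vertex 0.913 -3.29 -3.81
vertex 0.502 -2.688 -3.862
vertex 1.1 -2.759 -4.276
endloop
endfacet
facet normal 0.942 -0.335 -0.003
outer loop
vertex 0.913 -3.29 -3.81
vertex 1.1 -2.759 -4.276
vertex 1.378 -1.992 -2.718
endloop
endfacet
facet normal -0.094 -0.697 -0.711
outer loop
vertex 3.52 -3.018 -1.593
vertex 2.862 -3.442 -1.091
vertex 2.867 -2.778 -1.742
endloop
endfacet
facet normal 0.386 0.633 -0.671
outer loop
vertex 3.52 -3.018 -1.593
vertex 2.867 -2.778 -1.742
vertex 3.636 -2.154 -0.711
endloop
endfacet
facet normal 0.386 0.633 -0.671
outer loop
vertex 3.636 -2.154 -0.711
vertex 2.867 -2.778 -1.742
vertex 2.983 -1.914 -0.86
endloop
endfacet
facet normal 0.094 0.697 0.711
outer loop
vertex 3.636 -2.154 -0.711
vertex 2.983 -1.914 -0.86
vertex 2.978 -2.578 -0.209
endloop
endfacet
facet normal -0.093 -0.697 -0.711
outer loop
vertex 2.867 -2.778 -1.742
vertex 2.862 -3.442 -1.091
vertex 2.211 -2.927 -1.51
endloop
endfacet
facet normal -0.376 0.686 -0.623
outer loop
vertex 2.867 -2.778 -1.742
vertex 2.211 -2.927 -1.51
vertex 2.983 -1.914 -0.86
endloop
endfacet
facet normal -0.376 0.686 -0.623
outer loop
vertex 2.983 -1.914 -0.86
vertex 2.211 -2.927 -1.51
vertex 2.327 -2.063 -0.628
endloop
endfacet
facet normal 0.093 0.697 0.711
outer loop
vertex 2.983 -1.914 -0.86
vertex 2.327 -2.063 -0.628
vertex 2.978 -2.578 -0.209
endloop
endfacet
facet normal -0.093 -0.697 -0.711
outer loop
vertex 2.211 -2.927 -1.51
vertex 2.862 -3.442 -1.091
vertex 1.936 -3.378 -1.032
endloop
endfacet
facet normal -0.918 0.337 -0.210
outer loop
vertex 2.211 -2.927 -1.51
vertex 1.936 -3.378 -1.032
vertex 2.327 -2.063 -0.628
endloop
endfacet
facet normal -0.917 0.337 -0.211
outer loop
vertex 2.327 -2.063 -0.628
vertex 1.936 -3.378 -1.032
vertex 2.052 -2.513 -0.151
endloop
endfacet
facet normal 0.093 0.697 0.711
outer loop
vertex 2.327 -2.063 -0.628
vertex 2.052 -2.513 -0.151
vertex 2.978 -2.578 -0.209
endloop
endfacet
facet normal -0.093 -0.697 -0.711
outer loop
vertex 1.936 -3.378 -1.032
vertex 2.862 -3.442 -1.091
vertex 2.204 -3.866 -0.589
endloop
endfacet
facet normal -0.922 -0.209 0.327
outer loop
vertex 1.936 -3.378 -1.032
vertex 2.204 -3.866 -0.589
vertex 2.052 -2.513 -0.151
endloop
endfacet
facet normal -0.922 -0.209 0.326
outer loop
vertex 2.052 -2.513 -0.151
vertex 2.204 -3.866 -0.589
vertex 2.32 -3.002 0.293
endloop
endfacet
facet normal 0.093 0.697 0.711
outer loop
vertex 2.052 -2.513 -0.151
vertex 2.32 -3.002 0.293
vertex 2.978 -2.578 -0.209
endloop
endfacet
facet normal -0.094 -0.697 -0.711
outer loop
vertex 2.204 -3.866 -0.589
vertex 2.862 -3.442 -1.091
vertex 2.857 -4.106 -0.44
endloop
endfacet
facet normal -0.386 -0.633 0.671
outer loop
vertex 2.204 -3.866 -0.589
vertex 2.857 -4.106 -0.44
vertex 2.32 -3.002 0.293
endloop
endfacet
facet normal -0.386 -0.633 0.671
outer loop
vertex 2.32 -3.002 0.293
vertex 2.857 -4.106 -0.44
vertex 2.973 -3.242 0.442
endloop
endfacet
facet normal 0.094 0.697 0.711
outer loop
vertex 2.32 -3.002 0.293
vertex 2.973 -3.242 0.442
vertex 2.978 -2.578 -0.209
endloop
endfacet
facet normal -0.093 -0.697 -0.711
outer loop
vertex 2.857 -4.106 -0.44
vertex 2.862 -3.442 -1.091
vertex 3.513 -3.957 -0.672
endloop
endfacet
facet normal 0.376 -0.686 0.623
outer loop
vertex 2.857 -4.106 -0.44
vertex 3.513 -3.957 -0.672
vertex 2.973 -3.242 0.442
endloop
endfacet
facet normal 0.376 -0.686 0.623
outer loop
vertex 2.973 -3.242 0.442
vertex 3.513 -3.957 -0.672
vertex 3.629 -3.093 0.21
endloop
endfacet
facet normal 0.093 0.697 0.711
outer loop
vertex 2.973 -3.242 0.442
vertex 3.629 -3.093 0.21
vertex 2.978 -2.578 -0.209
endloop
endfacet
facet normal -0.093 -0.697 -0.711
outer loop
vertex 3.513 -3.957 -0.672
vertex 2.862 -3.442 -1.091
vertex 3.788 -3.507 -1.149
endloop
endfacet
facet normal 0.917 -0.338 0.210
outer loop
vertex 3.513 -3.957 -0.672
vertex 3.788 -3.507 -1.149
vertex 3.629 -3.093 0.21
endloop
endfacet
facet normal 0.918 -0.337 0.210
outer loop
vertex 3.629 -3.093 0.21
vertex 3.788 -3.507 -1.149
vertex 3.904 -2.642 -0.268
endloop
endfacet
facet normal 0.093 0.697 0.711
outer loop
vertex 3.629 -3.093 0.21
vertex 3.904 -2.642 -0.268
vertex 2.978 -2.578 -0.209
endloop
endfacet
facet normal -0.093 -0.697 -0.711
outer loop
vertex 3.788 -3.507 -1.149
vertex 2.862 -3.442 -1.091
vertex 3.52 -3.018 -1.593
endloop
endfacet
facet normal 0.922 0.209 -0.326
outer loop
vertex 3.788 -3.507 -1.149
vertex 3.52 -3.018 -1.593
vertex 3.904 -2.642 -0.268
endloop
endfacet
facet normal 0.922 0.210 -0.327
outer loop
vertex 3.904 -2.642 -0.268
vertex 3.52 -3.018 -1.593
vertex 3.636 -2.154 -0.711
endloop
endfacet
facet normal 0.093 0.697 0.711
outer loop
vertex 3.904 -2.642 -0.268
vertex 3.636 -2.154 -0.711
vertex 2.978 -2.578 -0.209
endloop
endfacet

endsolid


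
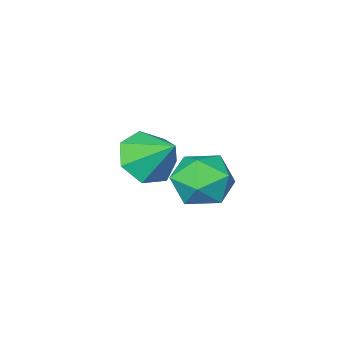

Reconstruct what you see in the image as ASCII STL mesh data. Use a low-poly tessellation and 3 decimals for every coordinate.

solid 
facet normal -0.974 -0.210 0.083
outer loop
vertex 0.523 1.344 1.524
vertex 0.726 0.41 1.545
vertex 0.688 0.909 2.36
endloop
endfacet
facet normal -0.824 0.419 0.381
outer loop
vertex 0.523 1.344 1.524
vertex 0.688 0.909 2.36
vertex 1.053 1.778 2.193
endloop
endfacet
facet normal -0.534 0.837 -0.120
outer loop
vertex 0.523 1.344 1.524
vertex 1.053 1.778 2.193
vertex 1.317 1.815 1.274
endloop
endfacet
facet normal -0.505 0.465 -0.728
outer loop
vertex 0.523 1.344 1.524
vertex 1.317 1.815 1.274
vertex 1.115 0.969 0.874
endloop
endfacet
facet normal -0.777 -0.182 -0.602
outer loop
vertex 0.523 1.344 1.524
vertex 1.115 0.969 0.874
vertex 0.726 0.41 1.545
endloop
endfacet
facet normal -0.334 0.311 0.890
outer loop
vertex 1.053 1.778 2.193
vertex 0.688 0.909 2.36
vertex 1.585 1.111 2.626
endloop
endfacet
facet normal -0.578 -0.708 0.407
outer loop
vertex 0.688 0.909 2.36
vertex 0.726 0.41 1.545
vertex 1.383 0.265 2.226
endloop
endfacet
facet normal -0.259 -0.663 -0.702
outer loop
vertex 0.726 0.41 1.545
vertex 1.115 0.969 0.874
vertex 1.647 0.302 1.307
endloop
endfacet
facet normal 0.182 0.385 -0.905
outer loop
vertex 1.115 0.969 0.874
vertex 1.317 1.815 1.274
vertex 2.012 1.171 1.14
endloop
endfacet
facet normal 0.136 0.988 0.079
outer loop
vertex 1.317 1.815 1.274
vertex 1.053 1.778 2.193
vertex 1.974 1.67 1.955
endloop
endfacet
facet normal 0.505 -0.465 0.728
outer loop
vertex 2.177 0.736 1.976
vertex 1.585 1.111 2.626
vertex 1.383 0.265 2.226
endloop
endfacet
facet normal 0.534 -0.837 0.120
outer loop
vertex 2.177 0.736 1.976
vertex 1.383 0.265 2.226
vertex 1.647 0.302 1.307
endloop
endfacet
facet normal 0.824 -0.419 -0.381
outer loop
vertex 2.177 0.736 1.976
vertex 1.647 0.302 1.307
vertex 2.012 1.171 1.14
endloop
endfacet
facet normal 0.974 0.210 -0.083
outer loop
vertex 2.177 0.736 1.976
vertex 2.012 1.171 1.14
vertex 1.974 1.67 1.955
endloop
endfacet
facet normal 0.777 0.182 0.602
outer loop
vertex 2.177 0.736 1.976
vertex 1.974 1.67 1.955
vertex 1.585 1.111 2.626
endloop
endfacet
facet normal -0.182 -0.385 0.905
outer loop
vertex 1.383 0.265 2.226
vertex 1.585 1.111 2.626
vertex 0.688 0.909 2.36
endloop
endfacet
facet normal -0.136 -0.988 -0.079
outer loop
vertex 1.647 0.302 1.307
vertex 1.383 0.265 2.226
vertex 0.726 0.41 1.545
endloop
endfacet
facet normal 0.334 -0.311 -0.890
outer loop
vertex 2.012 1.171 1.14
vertex 1.647 0.302 1.307
vertex 1.115 0.969 0.874
endloop
endfacet
facet normal 0.578 0.708 -0.407
outer loop
vertex 1.974 1.67 1.955
vertex 2.012 1.171 1.14
vertex 1.317 1.815 1.274
endloop
endfacet
facet normal 0.259 0.663 0.702
outer loop
vertex 1.585 1.111 2.626
vertex 1.974 1.67 1.955
vertex 1.053 1.778 2.193
endloop
endfacet
facet normal 0.138 -0.737 -0.662
outer loop
vertex 1.96 -1.873 0.939
vertex 1.02 -1.991 0.874
vertex 1.583 -1.424 0.36
endloop
endfacet
facet normal 0.684 0.720 0.113
outer loop
vertex 1.96 -1.873 0.939
vertex 1.583 -1.424 0.36
vertex 0.82 -0.929 1.826
endloop
endfacet
facet normal 0.139 -0.737 -0.661
outer loop
vertex 1.583 -1.424 0.36
vertex 1.02 -1.991 0.874
vertex 0.781 -1.402 0.167
endloop
endfacet
facet normal 0.092 0.957 -0.275
outer loop
vertex 1.583 -1.424 0.36
vertex 0.781 -1.402 0.167
vertex 0.82 -0.929 1.826
endloop
endfacet
facet normal 0.138 -0.738 -0.661
outer loop
vertex 0.781 -1.402 0.167
vertex 1.02 -1.991 0.874
vertex 0.16 -1.823 0.507
endloop
endfacet
facet normal -0.623 0.756 -0.201
outer loop
vertex 0.781 -1.402 0.167
vertex 0.16 -1.823 0.507
vertex 0.82 -0.929 1.826
endloop
endfacet
facet normal 0.138 -0.737 -0.662
outer loop
vertex 0.16 -1.823 0.507
vertex 1.02 -1.991 0.874
vertex 0.186 -2.371 1.123
endloop
endfacet
facet normal -0.922 0.269 0.279
outer loop
vertex 0.16 -1.823 0.507
vertex 0.186 -2.371 1.123
vertex 0.82 -0.929 1.826
endloop
endfacet
facet normal 0.139 -0.737 -0.661
outer loop
vertex 0.186 -2.371 1.123
vertex 1.02 -1.991 0.874
vertex 0.84 -2.632 1.551
endloop
endfacet
facet normal -0.580 -0.136 0.803
outer loop
vertex 0.186 -2.371 1.123
vertex 0.84 -2.632 1.551
vertex 0.82 -0.929 1.826
endloop
endfacet
facet normal 0.139 -0.737 -0.661
outer loop
vertex 0.84 -2.632 1.551
vertex 1.02 -1.991 0.874
vertex 1.63 -2.41 1.469
endloop
endfacet
facet normal 0.145 -0.156 0.977
outer loop
vertex 0.84 -2.632 1.551
vertex 1.63 -2.41 1.469
vertex 0.82 -0.929 1.826
endloop
endfacet
facet normal 0.138 -0.737 -0.661
outer loop
vertex 1.63 -2.41 1.469
vertex 1.02 -1.991 0.874
vertex 1.96 -1.873 0.939
endloop
endfacet
facet normal 0.708 0.226 0.669
outer loop
vertex 1.63 -2.41 1.469
vertex 1.96 -1.873 0.939
vertex 0.82 -0.929 1.826
endloop
endfacet

endsolid


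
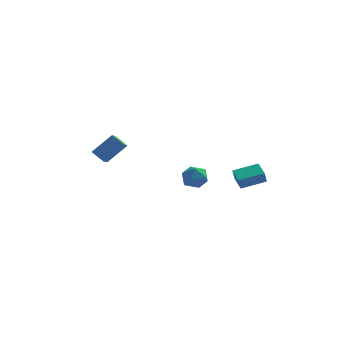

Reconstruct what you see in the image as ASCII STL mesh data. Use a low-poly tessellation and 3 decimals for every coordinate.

solid 
facet normal -0.698 -0.196 -0.689
outer loop
vertex -4.309 3.197 1.314
vertex -5.018 3.748 1.876
vertex -4.098 3.887 0.904
endloop
endfacet
facet normal 0.669 -0.520 -0.531
outer loop
vertex -2.862 4.232 2.124
vertex -4.309 3.197 1.314
vertex -4.098 3.887 0.904
endloop
endfacet
facet normal -0.698 -0.195 -0.689
outer loop
vertex -4.098 3.887 0.904
vertex -5.018 3.748 1.876
vertex -4.807 4.438 1.467
endloop
endfacet
facet normal 0.255 0.832 -0.493
outer loop
vertex -4.807 4.438 1.467
vertex -2.862 4.232 2.124
vertex -4.098 3.887 0.904
endloop
endfacet
facet normal -0.255 -0.832 0.494
outer loop
vertex -4.309 3.197 1.314
vertex -3.782 4.093 3.096
vertex -5.018 3.748 1.876
endloop
endfacet
facet normal 0.669 -0.520 -0.531
outer loop
vertex -3.073 3.542 2.533
vertex -4.309 3.197 1.314
vertex -2.862 4.232 2.124
endloop
endfacet
facet normal -0.255 -0.832 0.493
outer loop
vertex -3.073 3.542 2.533
vertex -3.782 4.093 3.096
vertex -4.309 3.197 1.314
endloop
endfacet
facet normal -0.669 0.520 0.531
outer loop
vertex -5.018 3.748 1.876
vertex -3.782 4.093 3.096
vertex -4.807 4.438 1.467
endloop
endfacet
facet normal 0.255 0.831 -0.494
outer loop
vertex -3.571 4.783 2.686
vertex -2.862 4.232 2.124
vertex -4.807 4.438 1.467
endloop
endfacet
facet normal -0.669 0.520 0.531
outer loop
vertex -4.807 4.438 1.467
vertex -3.782 4.093 3.096
vertex -3.571 4.783 2.686
endloop
endfacet
facet normal 0.698 0.195 0.689
outer loop
vertex -3.571 4.783 2.686
vertex -3.073 3.542 2.533
vertex -2.862 4.232 2.124
endloop
endfacet
facet normal 0.699 0.195 0.688
outer loop
vertex -3.782 4.093 3.096
vertex -3.073 3.542 2.533
vertex -3.571 4.783 2.686
endloop
endfacet
facet normal -0.294 0.953 0.070
outer loop
vertex 1.217 1.194 1.099
vertex 0.354 0.931 1.056
vertex 0.766 0.999 1.858
endloop
endfacet
facet normal 0.324 0.852 0.411
outer loop
vertex 1.217 1.194 1.099
vertex 0.766 0.999 1.858
vertex 1.621 0.723 1.757
endloop
endfacet
facet normal 0.797 0.601 -0.059
outer loop
vertex 1.217 1.194 1.099
vertex 1.621 0.723 1.757
vertex 1.737 0.484 0.893
endloop
endfacet
facet normal 0.472 0.546 -0.692
outer loop
vertex 1.217 1.194 1.099
vertex 1.737 0.484 0.893
vertex 0.954 0.612 0.46
endloop
endfacet
facet normal -0.202 0.764 -0.613
outer loop
vertex 1.217 1.194 1.099
vertex 0.954 0.612 0.46
vertex 0.354 0.931 1.056
endloop
endfacet
facet normal 0.221 0.351 0.910
outer loop
vertex 1.621 0.723 1.757
vertex 0.766 0.999 1.858
vertex 1.006 0.168 2.12
endloop
endfacet
facet normal -0.779 0.515 0.357
outer loop
vertex 0.766 0.999 1.858
vertex 0.354 0.931 1.056
vertex 0.223 0.296 1.687
endloop
endfacet
facet normal -0.631 0.210 -0.747
outer loop
vertex 0.354 0.931 1.056
vertex 0.954 0.612 0.46
vertex 0.339 0.057 0.823
endloop
endfacet
facet normal 0.461 -0.143 -0.876
outer loop
vertex 0.954 0.612 0.46
vertex 1.737 0.484 0.893
vertex 1.194 -0.219 0.722
endloop
endfacet
facet normal 0.987 -0.056 0.148
outer loop
vertex 1.737 0.484 0.893
vertex 1.621 0.723 1.757
vertex 1.606 -0.151 1.524
endloop
endfacet
facet normal -0.472 -0.546 0.692
outer loop
vertex 0.743 -0.414 1.481
vertex 1.006 0.168 2.12
vertex 0.223 0.296 1.687
endloop
endfacet
facet normal -0.797 -0.601 0.059
outer loop
vertex 0.743 -0.414 1.481
vertex 0.223 0.296 1.687
vertex 0.339 0.057 0.823
endloop
endfacet
facet normal -0.324 -0.852 -0.411
outer loop
vertex 0.743 -0.414 1.481
vertex 0.339 0.057 0.823
vertex 1.194 -0.219 0.722
endloop
endfacet
facet normal 0.294 -0.953 -0.070
outer loop
vertex 0.743 -0.414 1.481
vertex 1.194 -0.219 0.722
vertex 1.606 -0.151 1.524
endloop
endfacet
facet normal 0.202 -0.764 0.613
outer loop
vertex 0.743 -0.414 1.481
vertex 1.606 -0.151 1.524
vertex 1.006 0.168 2.12
endloop
endfacet
facet normal -0.461 0.143 0.876
outer loop
vertex 0.223 0.296 1.687
vertex 1.006 0.168 2.12
vertex 0.766 0.999 1.858
endloop
endfacet
facet normal -0.987 0.056 -0.148
outer loop
vertex 0.339 0.057 0.823
vertex 0.223 0.296 1.687
vertex 0.354 0.931 1.056
endloop
endfacet
facet normal -0.221 -0.351 -0.910
outer loop
vertex 1.194 -0.219 0.722
vertex 0.339 0.057 0.823
vertex 0.954 0.612 0.46
endloop
endfacet
facet normal 0.779 -0.515 -0.357
outer loop
vertex 1.606 -0.151 1.524
vertex 1.194 -0.219 0.722
vertex 1.737 0.484 0.893
endloop
endfacet
facet normal 0.631 -0.210 0.747
outer loop
vertex 1.006 0.168 2.12
vertex 1.606 -0.151 1.524
vertex 1.621 0.723 1.757
endloop
endfacet
facet normal -0.954 -0.178 -0.243
outer loop
vertex 3.13 -4.241 3.375
vertex 2.871 -3.203 3.63
vertex 3.282 -4.016 2.612
endloop
endfacet
facet normal 0.236 -0.944 -0.231
outer loop
vertex 4.769 -3.737 2.99
vertex 3.13 -4.241 3.375
vertex 3.282 -4.016 2.612
endloop
endfacet
facet normal -0.954 -0.178 -0.243
outer loop
vertex 3.282 -4.016 2.612
vertex 2.871 -3.203 3.63
vertex 3.023 -2.977 2.867
endloop
endfacet
facet normal 0.187 0.278 -0.942
outer loop
vertex 3.023 -2.977 2.867
vertex 4.769 -3.737 2.99
vertex 3.282 -4.016 2.612
endloop
endfacet
facet normal -0.187 -0.278 0.942
outer loop
vertex 3.13 -4.241 3.375
vertex 4.358 -2.924 4.008
vertex 2.871 -3.203 3.63
endloop
endfacet
facet normal 0.236 -0.944 -0.233
outer loop
vertex 4.617 -3.963 3.753
vertex 3.13 -4.241 3.375
vertex 4.769 -3.737 2.99
endloop
endfacet
facet normal -0.188 -0.278 0.942
outer loop
vertex 4.617 -3.963 3.753
vertex 4.358 -2.924 4.008
vertex 3.13 -4.241 3.375
endloop
endfacet
facet normal -0.236 0.944 0.232
outer loop
vertex 2.871 -3.203 3.63
vertex 4.358 -2.924 4.008
vertex 3.023 -2.977 2.867
endloop
endfacet
facet normal 0.187 0.278 -0.942
outer loop
vertex 4.51 -2.699 3.245
vertex 4.769 -3.737 2.99
vertex 3.023 -2.977 2.867
endloop
endfacet
facet normal -0.235 0.944 0.231
outer loop
vertex 3.023 -2.977 2.867
vertex 4.358 -2.924 4.008
vertex 4.51 -2.699 3.245
endloop
endfacet
facet normal 0.954 0.178 0.243
outer loop
vertex 4.51 -2.699 3.245
vertex 4.617 -3.963 3.753
vertex 4.769 -3.737 2.99
endloop
endfacet
facet normal 0.954 0.178 0.243
outer loop
vertex 4.358 -2.924 4.008
vertex 4.617 -3.963 3.753
vertex 4.51 -2.699 3.245
endloop
endfacet

endsolid


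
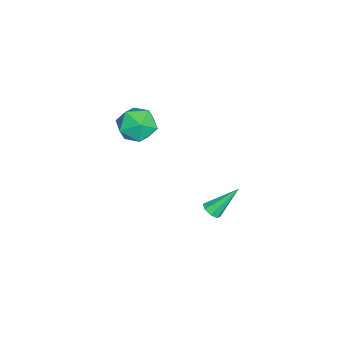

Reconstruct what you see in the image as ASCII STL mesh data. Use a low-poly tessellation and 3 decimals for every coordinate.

solid 
facet normal 0.253 -0.631 -0.734
outer loop
vertex 2.798 1.622 -4.111
vertex 2.347 1.271 -3.965
vertex 2.419 1.727 -4.332
endloop
endfacet
facet normal 0.397 0.879 -0.264
outer loop
vertex 2.798 1.622 -4.111
vertex 2.419 1.727 -4.332
vertex 1.833 2.549 -2.475
endloop
endfacet
facet normal 0.255 -0.630 -0.733
outer loop
vertex 2.419 1.727 -4.332
vertex 2.347 1.271 -3.965
vertex 1.998 1.565 -4.339
endloop
endfacet
facet normal -0.311 0.829 -0.465
outer loop
vertex 2.419 1.727 -4.332
vertex 1.998 1.565 -4.339
vertex 1.833 2.549 -2.475
endloop
endfacet
facet normal 0.253 -0.632 -0.733
outer loop
vertex 1.998 1.565 -4.339
vertex 2.347 1.271 -3.965
vertex 1.781 1.231 -4.126
endloop
endfacet
facet normal -0.877 0.389 -0.283
outer loop
vertex 1.998 1.565 -4.339
vertex 1.781 1.231 -4.126
vertex 1.833 2.549 -2.475
endloop
endfacet
facet normal 0.253 -0.629 -0.735
outer loop
vertex 1.781 1.231 -4.126
vertex 2.347 1.271 -3.965
vertex 1.896 0.92 -3.82
endloop
endfacet
facet normal -0.967 -0.183 0.177
outer loop
vertex 1.781 1.231 -4.126
vertex 1.896 0.92 -3.82
vertex 1.833 2.549 -2.475
endloop
endfacet
facet normal 0.253 -0.629 -0.735
outer loop
vertex 1.896 0.92 -3.82
vertex 2.347 1.271 -3.965
vertex 2.275 0.814 -3.599
endloop
endfacet
facet normal -0.530 -0.552 0.644
outer loop
vertex 1.896 0.92 -3.82
vertex 2.275 0.814 -3.599
vertex 1.833 2.549 -2.475
endloop
endfacet
facet normal 0.254 -0.629 -0.735
outer loop
vertex 2.275 0.814 -3.599
vertex 2.347 1.271 -3.965
vertex 2.696 0.976 -3.592
endloop
endfacet
facet normal 0.179 -0.502 0.846
outer loop
vertex 2.275 0.814 -3.599
vertex 2.696 0.976 -3.592
vertex 1.833 2.549 -2.475
endloop
endfacet
facet normal 0.253 -0.629 -0.735
outer loop
vertex 2.696 0.976 -3.592
vertex 2.347 1.271 -3.965
vertex 2.913 1.311 -3.804
endloop
endfacet
facet normal 0.745 -0.063 0.664
outer loop
vertex 2.696 0.976 -3.592
vertex 2.913 1.311 -3.804
vertex 1.833 2.549 -2.475
endloop
endfacet
facet normal 0.253 -0.631 -0.734
outer loop
vertex 2.913 1.311 -3.804
vertex 2.347 1.271 -3.965
vertex 2.798 1.622 -4.111
endloop
endfacet
facet normal 0.836 0.510 0.204
outer loop
vertex 2.913 1.311 -3.804
vertex 2.798 1.622 -4.111
vertex 1.833 2.549 -2.475
endloop
endfacet
facet normal 0.241 0.754 0.611
outer loop
vertex 3.23 -1.289 2.997
vertex 2.685 -1.82 3.868
vertex 3.807 -2.024 3.677
endloop
endfacet
facet normal 0.734 0.671 0.102
outer loop
vertex 3.23 -1.289 2.997
vertex 3.807 -2.024 3.677
vertex 3.979 -2.038 2.534
endloop
endfacet
facet normal 0.413 0.741 -0.530
outer loop
vertex 3.23 -1.289 2.997
vertex 3.979 -2.038 2.534
vertex 2.963 -1.842 2.017
endloop
endfacet
facet normal -0.280 0.867 -0.413
outer loop
vertex 3.23 -1.289 2.997
vertex 2.963 -1.842 2.017
vertex 2.163 -1.707 2.842
endloop
endfacet
facet normal -0.385 0.875 0.292
outer loop
vertex 3.23 -1.289 2.997
vertex 2.163 -1.707 2.842
vertex 2.685 -1.82 3.868
endloop
endfacet
facet normal 0.989 0.006 0.149
outer loop
vertex 3.979 -2.038 2.534
vertex 3.807 -2.024 3.677
vertex 3.897 -3.033 3.118
endloop
endfacet
facet normal 0.191 0.141 0.971
outer loop
vertex 3.807 -2.024 3.677
vertex 2.685 -1.82 3.868
vertex 3.097 -2.898 3.943
endloop
endfacet
facet normal -0.824 0.336 0.456
outer loop
vertex 2.685 -1.82 3.868
vertex 2.163 -1.707 2.842
vertex 2.081 -2.702 3.426
endloop
endfacet
facet normal -0.653 0.322 -0.686
outer loop
vertex 2.163 -1.707 2.842
vertex 2.963 -1.842 2.017
vertex 2.253 -2.716 2.283
endloop
endfacet
facet normal 0.468 0.118 -0.876
outer loop
vertex 2.963 -1.842 2.017
vertex 3.979 -2.038 2.534
vertex 3.375 -2.92 2.092
endloop
endfacet
facet normal 0.280 -0.867 0.413
outer loop
vertex 2.83 -3.451 2.963
vertex 3.897 -3.033 3.118
vertex 3.097 -2.898 3.943
endloop
endfacet
facet normal -0.413 -0.741 0.530
outer loop
vertex 2.83 -3.451 2.963
vertex 3.097 -2.898 3.943
vertex 2.081 -2.702 3.426
endloop
endfacet
facet normal -0.734 -0.671 -0.102
outer loop
vertex 2.83 -3.451 2.963
vertex 2.081 -2.702 3.426
vertex 2.253 -2.716 2.283
endloop
endfacet
facet normal -0.241 -0.754 -0.611
outer loop
vertex 2.83 -3.451 2.963
vertex 2.253 -2.716 2.283
vertex 3.375 -2.92 2.092
endloop
endfacet
facet normal 0.385 -0.875 -0.292
outer loop
vertex 2.83 -3.451 2.963
vertex 3.375 -2.92 2.092
vertex 3.897 -3.033 3.118
endloop
endfacet
facet normal 0.653 -0.322 0.686
outer loop
vertex 3.097 -2.898 3.943
vertex 3.897 -3.033 3.118
vertex 3.807 -2.024 3.677
endloop
endfacet
facet normal -0.468 -0.118 0.876
outer loop
vertex 2.081 -2.702 3.426
vertex 3.097 -2.898 3.943
vertex 2.685 -1.82 3.868
endloop
endfacet
facet normal -0.989 -0.006 -0.149
outer loop
vertex 2.253 -2.716 2.283
vertex 2.081 -2.702 3.426
vertex 2.163 -1.707 2.842
endloop
endfacet
facet normal -0.191 -0.141 -0.971
outer loop
vertex 3.375 -2.92 2.092
vertex 2.253 -2.716 2.283
vertex 2.963 -1.842 2.017
endloop
endfacet
facet normal 0.824 -0.336 -0.456
outer loop
vertex 3.897 -3.033 3.118
vertex 3.375 -2.92 2.092
vertex 3.979 -2.038 2.534
endloop
endfacet

endsolid


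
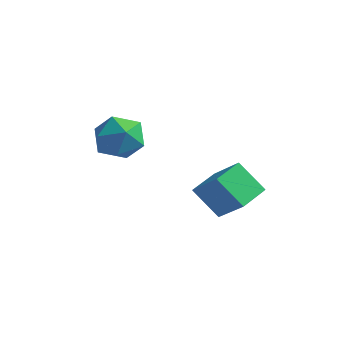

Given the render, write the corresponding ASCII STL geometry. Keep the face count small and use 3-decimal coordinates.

solid 
facet normal -0.705 0.197 -0.682
outer loop
vertex 0.261 -1.953 -2.85
vertex 0.401 -0.728 -2.641
vertex 1.277 -1.892 -3.883
endloop
endfacet
facet normal -0.112 -0.979 -0.168
outer loop
vertex 2.419 -2.212 -2.779
vertex 0.261 -1.953 -2.85
vertex 1.277 -1.892 -3.883
endloop
endfacet
facet normal -0.705 0.197 -0.682
outer loop
vertex 1.277 -1.892 -3.883
vertex 0.401 -0.728 -2.641
vertex 1.417 -0.668 -3.674
endloop
endfacet
facet normal 0.700 0.042 -0.713
outer loop
vertex 1.417 -0.668 -3.674
vertex 2.419 -2.212 -2.779
vertex 1.277 -1.892 -3.883
endloop
endfacet
facet normal -0.700 -0.042 0.713
outer loop
vertex 0.261 -1.953 -2.85
vertex 1.543 -1.048 -1.537
vertex 0.401 -0.728 -2.641
endloop
endfacet
facet normal -0.112 -0.980 -0.167
outer loop
vertex 1.403 -2.272 -1.746
vertex 0.261 -1.953 -2.85
vertex 2.419 -2.212 -2.779
endloop
endfacet
facet normal -0.700 -0.042 0.713
outer loop
vertex 1.403 -2.272 -1.746
vertex 1.543 -1.048 -1.537
vertex 0.261 -1.953 -2.85
endloop
endfacet
facet normal 0.112 0.979 0.168
outer loop
vertex 0.401 -0.728 -2.641
vertex 1.543 -1.048 -1.537
vertex 1.417 -0.668 -3.674
endloop
endfacet
facet normal 0.700 0.042 -0.713
outer loop
vertex 2.559 -0.987 -2.57
vertex 2.419 -2.212 -2.779
vertex 1.417 -0.668 -3.674
endloop
endfacet
facet normal 0.112 0.980 0.168
outer loop
vertex 1.417 -0.668 -3.674
vertex 1.543 -1.048 -1.537
vertex 2.559 -0.987 -2.57
endloop
endfacet
facet normal 0.705 -0.197 0.682
outer loop
vertex 2.559 -0.987 -2.57
vertex 1.403 -2.272 -1.746
vertex 2.419 -2.212 -2.779
endloop
endfacet
facet normal 0.705 -0.197 0.682
outer loop
vertex 1.543 -1.048 -1.537
vertex 1.403 -2.272 -1.746
vertex 2.559 -0.987 -2.57
endloop
endfacet
facet normal 0.338 0.062 0.939
outer loop
vertex -1.666 -2.165 0.005
vertex -2.452 -2.73 0.325
vertex -1.582 -3.181 0.042
endloop
endfacet
facet normal 0.876 0.090 0.473
outer loop
vertex -1.666 -2.165 0.005
vertex -1.582 -3.181 0.042
vertex -1.205 -2.667 -0.754
endloop
endfacet
facet normal 0.764 0.644 0.038
outer loop
vertex -1.666 -2.165 0.005
vertex -1.205 -2.667 -0.754
vertex -1.842 -1.899 -0.964
endloop
endfacet
facet normal 0.156 0.959 0.235
outer loop
vertex -1.666 -2.165 0.005
vertex -1.842 -1.899 -0.964
vertex -2.613 -1.937 -0.297
endloop
endfacet
facet normal -0.108 0.600 0.793
outer loop
vertex -1.666 -2.165 0.005
vertex -2.613 -1.937 -0.297
vertex -2.452 -2.73 0.325
endloop
endfacet
facet normal 0.859 -0.506 0.080
outer loop
vertex -1.205 -2.667 -0.754
vertex -1.582 -3.181 0.042
vertex -1.707 -3.543 -0.903
endloop
endfacet
facet normal -0.014 -0.550 0.835
outer loop
vertex -1.582 -3.181 0.042
vertex -2.452 -2.73 0.325
vertex -2.478 -3.581 -0.236
endloop
endfacet
facet normal -0.735 0.320 0.598
outer loop
vertex -2.452 -2.73 0.325
vertex -2.613 -1.937 -0.297
vertex -3.115 -2.813 -0.446
endloop
endfacet
facet normal -0.308 0.901 -0.305
outer loop
vertex -2.613 -1.937 -0.297
vertex -1.842 -1.899 -0.964
vertex -2.738 -2.299 -1.242
endloop
endfacet
facet normal 0.677 0.391 -0.624
outer loop
vertex -1.842 -1.899 -0.964
vertex -1.205 -2.667 -0.754
vertex -1.868 -2.75 -1.525
endloop
endfacet
facet normal -0.156 -0.959 -0.235
outer loop
vertex -2.654 -3.315 -1.205
vertex -1.707 -3.543 -0.903
vertex -2.478 -3.581 -0.236
endloop
endfacet
facet normal -0.764 -0.644 -0.038
outer loop
vertex -2.654 -3.315 -1.205
vertex -2.478 -3.581 -0.236
vertex -3.115 -2.813 -0.446
endloop
endfacet
facet normal -0.876 -0.090 -0.473
outer loop
vertex -2.654 -3.315 -1.205
vertex -3.115 -2.813 -0.446
vertex -2.738 -2.299 -1.242
endloop
endfacet
facet normal -0.338 -0.062 -0.939
outer loop
vertex -2.654 -3.315 -1.205
vertex -2.738 -2.299 -1.242
vertex -1.868 -2.75 -1.525
endloop
endfacet
facet normal 0.108 -0.600 -0.793
outer loop
vertex -2.654 -3.315 -1.205
vertex -1.868 -2.75 -1.525
vertex -1.707 -3.543 -0.903
endloop
endfacet
facet normal 0.308 -0.901 0.305
outer loop
vertex -2.478 -3.581 -0.236
vertex -1.707 -3.543 -0.903
vertex -1.582 -3.181 0.042
endloop
endfacet
facet normal -0.677 -0.391 0.624
outer loop
vertex -3.115 -2.813 -0.446
vertex -2.478 -3.581 -0.236
vertex -2.452 -2.73 0.325
endloop
endfacet
facet normal -0.859 0.506 -0.080
outer loop
vertex -2.738 -2.299 -1.242
vertex -3.115 -2.813 -0.446
vertex -2.613 -1.937 -0.297
endloop
endfacet
facet normal 0.014 0.550 -0.835
outer loop
vertex -1.868 -2.75 -1.525
vertex -2.738 -2.299 -1.242
vertex -1.842 -1.899 -0.964
endloop
endfacet
facet normal 0.735 -0.320 -0.598
outer loop
vertex -1.707 -3.543 -0.903
vertex -1.868 -2.75 -1.525
vertex -1.205 -2.667 -0.754
endloop
endfacet

endsolid


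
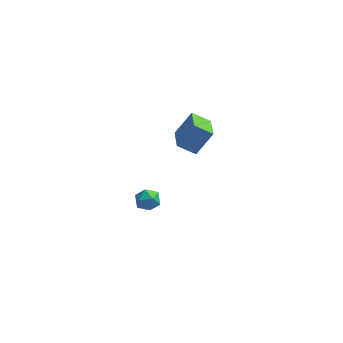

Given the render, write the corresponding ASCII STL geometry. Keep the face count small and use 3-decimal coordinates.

solid 
facet normal -0.500 -0.329 -0.801
outer loop
vertex -0.87 2.357 -1.996
vertex -1.165 3.801 -2.405
vertex 0.16 2.382 -2.649
endloop
endfacet
facet normal 0.193 -0.944 0.268
outer loop
vertex 1.005 2.939 -1.295
vertex -0.87 2.357 -1.996
vertex 0.16 2.382 -2.649
endloop
endfacet
facet normal -0.500 -0.329 -0.801
outer loop
vertex 0.16 2.382 -2.649
vertex -1.165 3.801 -2.405
vertex -0.135 3.827 -3.058
endloop
endfacet
facet normal 0.844 0.021 -0.535
outer loop
vertex -0.135 3.827 -3.058
vertex 1.005 2.939 -1.295
vertex 0.16 2.382 -2.649
endloop
endfacet
facet normal -0.844 -0.021 0.535
outer loop
vertex -0.87 2.357 -1.996
vertex -0.32 4.358 -1.051
vertex -1.165 3.801 -2.405
endloop
endfacet
facet normal 0.193 -0.944 0.267
outer loop
vertex -0.025 2.913 -0.642
vertex -0.87 2.357 -1.996
vertex 1.005 2.939 -1.295
endloop
endfacet
facet normal -0.844 -0.021 0.535
outer loop
vertex -0.025 2.913 -0.642
vertex -0.32 4.358 -1.051
vertex -0.87 2.357 -1.996
endloop
endfacet
facet normal -0.193 0.944 -0.268
outer loop
vertex -1.165 3.801 -2.405
vertex -0.32 4.358 -1.051
vertex -0.135 3.827 -3.058
endloop
endfacet
facet normal 0.844 0.021 -0.535
outer loop
vertex 0.71 4.383 -1.704
vertex 1.005 2.939 -1.295
vertex -0.135 3.827 -3.058
endloop
endfacet
facet normal -0.193 0.944 -0.268
outer loop
vertex -0.135 3.827 -3.058
vertex -0.32 4.358 -1.051
vertex 0.71 4.383 -1.704
endloop
endfacet
facet normal 0.500 0.329 0.801
outer loop
vertex 0.71 4.383 -1.704
vertex -0.025 2.913 -0.642
vertex 1.005 2.939 -1.295
endloop
endfacet
facet normal 0.500 0.329 0.801
outer loop
vertex -0.32 4.358 -1.051
vertex -0.025 2.913 -0.642
vertex 0.71 4.383 -1.704
endloop
endfacet
facet normal -0.885 0.103 -0.453
outer loop
vertex -1.927 -3.318 -0.755
vertex -2.095 -4.002 -0.582
vertex -2.264 -3.461 -0.129
endloop
endfacet
facet normal -0.660 0.727 -0.190
outer loop
vertex -1.927 -3.318 -0.755
vertex -2.264 -3.461 -0.129
vertex -1.725 -2.976 -0.148
endloop
endfacet
facet normal -0.027 0.875 -0.484
outer loop
vertex -1.927 -3.318 -0.755
vertex -1.725 -2.976 -0.148
vertex -1.222 -3.217 -0.612
endloop
endfacet
facet normal 0.139 0.344 -0.929
outer loop
vertex -1.927 -3.318 -0.755
vertex -1.222 -3.217 -0.612
vertex -1.451 -3.851 -0.881
endloop
endfacet
facet normal -0.391 -0.134 -0.910
outer loop
vertex -1.927 -3.318 -0.755
vertex -1.451 -3.851 -0.881
vertex -2.095 -4.002 -0.582
endloop
endfacet
facet normal -0.564 0.647 0.512
outer loop
vertex -1.725 -2.976 -0.148
vertex -2.264 -3.461 -0.129
vertex -1.769 -3.449 0.401
endloop
endfacet
facet normal -0.929 -0.361 0.085
outer loop
vertex -2.264 -3.461 -0.129
vertex -2.095 -4.002 -0.582
vertex -1.998 -4.083 0.132
endloop
endfacet
facet normal -0.128 -0.746 -0.653
outer loop
vertex -2.095 -4.002 -0.582
vertex -1.451 -3.851 -0.881
vertex -1.495 -4.324 -0.332
endloop
endfacet
facet normal 0.730 0.026 -0.683
outer loop
vertex -1.451 -3.851 -0.881
vertex -1.222 -3.217 -0.612
vertex -0.956 -3.839 -0.351
endloop
endfacet
facet normal 0.460 0.887 0.038
outer loop
vertex -1.222 -3.217 -0.612
vertex -1.725 -2.976 -0.148
vertex -1.125 -3.298 0.102
endloop
endfacet
facet normal -0.139 -0.344 0.929
outer loop
vertex -1.293 -3.982 0.275
vertex -1.769 -3.449 0.401
vertex -1.998 -4.083 0.132
endloop
endfacet
facet normal 0.027 -0.875 0.484
outer loop
vertex -1.293 -3.982 0.275
vertex -1.998 -4.083 0.132
vertex -1.495 -4.324 -0.332
endloop
endfacet
facet normal 0.660 -0.727 0.190
outer loop
vertex -1.293 -3.982 0.275
vertex -1.495 -4.324 -0.332
vertex -0.956 -3.839 -0.351
endloop
endfacet
facet normal 0.885 -0.103 0.453
outer loop
vertex -1.293 -3.982 0.275
vertex -0.956 -3.839 -0.351
vertex -1.125 -3.298 0.102
endloop
endfacet
facet normal 0.391 0.134 0.910
outer loop
vertex -1.293 -3.982 0.275
vertex -1.125 -3.298 0.102
vertex -1.769 -3.449 0.401
endloop
endfacet
facet normal -0.730 -0.026 0.683
outer loop
vertex -1.998 -4.083 0.132
vertex -1.769 -3.449 0.401
vertex -2.264 -3.461 -0.129
endloop
endfacet
facet normal -0.460 -0.887 -0.038
outer loop
vertex -1.495 -4.324 -0.332
vertex -1.998 -4.083 0.132
vertex -2.095 -4.002 -0.582
endloop
endfacet
facet normal 0.564 -0.647 -0.512
outer loop
vertex -0.956 -3.839 -0.351
vertex -1.495 -4.324 -0.332
vertex -1.451 -3.851 -0.881
endloop
endfacet
facet normal 0.929 0.361 -0.085
outer loop
vertex -1.125 -3.298 0.102
vertex -0.956 -3.839 -0.351
vertex -1.222 -3.217 -0.612
endloop
endfacet
facet normal 0.128 0.746 0.653
outer loop
vertex -1.769 -3.449 0.401
vertex -1.125 -3.298 0.102
vertex -1.725 -2.976 -0.148
endloop
endfacet

endsolid


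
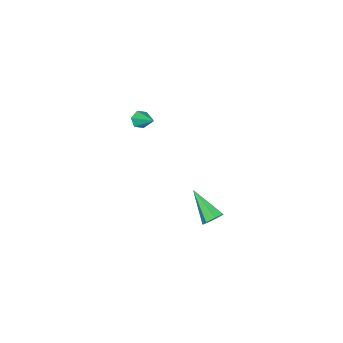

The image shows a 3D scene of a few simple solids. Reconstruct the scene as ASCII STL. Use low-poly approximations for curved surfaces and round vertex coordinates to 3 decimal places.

solid 
facet normal -0.234 -0.836 -0.496
outer loop
vertex -0.619 -4.641 -2.997
vertex -1.11 -4.33 -3.289
vertex -0.52 -4.334 -3.561
endloop
endfacet
facet normal 0.982 0.026 0.187
outer loop
vertex -0.619 -4.641 -2.997
vertex -0.52 -4.334 -3.561
vertex -0.75 -3.05 -2.531
endloop
endfacet
facet normal -0.234 -0.836 -0.496
outer loop
vertex -0.52 -4.334 -3.561
vertex -1.11 -4.33 -3.289
vertex -1.01 -4.023 -3.854
endloop
endfacet
facet normal 0.657 0.540 -0.526
outer loop
vertex -0.52 -4.334 -3.561
vertex -1.01 -4.023 -3.854
vertex -0.75 -3.05 -2.531
endloop
endfacet
facet normal -0.235 -0.836 -0.496
outer loop
vertex -1.01 -4.023 -3.854
vertex -1.11 -4.33 -3.289
vertex -1.6 -4.019 -3.581
endloop
endfacet
facet normal -0.246 0.803 -0.543
outer loop
vertex -1.01 -4.023 -3.854
vertex -1.6 -4.019 -3.581
vertex -0.75 -3.05 -2.531
endloop
endfacet
facet normal -0.235 -0.836 -0.495
outer loop
vertex -1.6 -4.019 -3.581
vertex -1.11 -4.33 -3.289
vertex -1.7 -4.325 -3.017
endloop
endfacet
facet normal -0.820 0.552 0.154
outer loop
vertex -1.6 -4.019 -3.581
vertex -1.7 -4.325 -3.017
vertex -0.75 -3.05 -2.531
endloop
endfacet
facet normal -0.235 -0.837 -0.495
outer loop
vertex -1.7 -4.325 -3.017
vertex -1.11 -4.33 -3.289
vertex -1.21 -4.636 -2.724
endloop
endfacet
facet normal -0.495 0.038 0.868
outer loop
vertex -1.7 -4.325 -3.017
vertex -1.21 -4.636 -2.724
vertex -0.75 -3.05 -2.531
endloop
endfacet
facet normal -0.236 -0.836 -0.495
outer loop
vertex -1.21 -4.636 -2.724
vertex -1.11 -4.33 -3.289
vertex -0.619 -4.641 -2.997
endloop
endfacet
facet normal 0.407 -0.226 0.885
outer loop
vertex -1.21 -4.636 -2.724
vertex -0.619 -4.641 -2.997
vertex -0.75 -3.05 -2.531
endloop
endfacet
facet normal 0.204 0.783 -0.588
outer loop
vertex 4.29 4.396 -3.99
vertex 3.634 4.407 -4.203
vertex 3.917 4.736 -3.667
endloop
endfacet
facet normal 0.671 0.032 0.741
outer loop
vertex 4.29 4.396 -3.99
vertex 3.917 4.736 -3.667
vertex 3.186 2.693 -2.917
endloop
endfacet
facet normal 0.204 0.783 -0.588
outer loop
vertex 3.917 4.736 -3.667
vertex 3.634 4.407 -4.203
vertex 3.331 4.828 -3.748
endloop
endfacet
facet normal -0.071 0.366 0.928
outer loop
vertex 3.917 4.736 -3.667
vertex 3.331 4.828 -3.748
vertex 3.186 2.693 -2.917
endloop
endfacet
facet normal 0.205 0.783 -0.588
outer loop
vertex 3.331 4.828 -3.748
vertex 3.634 4.407 -4.203
vertex 2.973 4.604 -4.171
endloop
endfacet
facet normal -0.801 0.264 0.538
outer loop
vertex 3.331 4.828 -3.748
vertex 2.973 4.604 -4.171
vertex 3.186 2.693 -2.917
endloop
endfacet
facet normal 0.205 0.783 -0.588
outer loop
vertex 2.973 4.604 -4.171
vertex 3.634 4.407 -4.203
vertex 3.112 4.231 -4.619
endloop
endfacet
facet normal -0.971 -0.198 -0.137
outer loop
vertex 2.973 4.604 -4.171
vertex 3.112 4.231 -4.619
vertex 3.186 2.693 -2.917
endloop
endfacet
facet normal 0.203 0.784 -0.587
outer loop
vertex 3.112 4.231 -4.619
vertex 3.634 4.407 -4.203
vertex 3.644 3.992 -4.754
endloop
endfacet
facet normal -0.451 -0.672 -0.588
outer loop
vertex 3.112 4.231 -4.619
vertex 3.644 3.992 -4.754
vertex 3.186 2.693 -2.917
endloop
endfacet
facet normal 0.204 0.784 -0.587
outer loop
vertex 3.644 3.992 -4.754
vertex 3.634 4.407 -4.203
vertex 4.168 4.065 -4.474
endloop
endfacet
facet normal 0.365 -0.801 -0.475
outer loop
vertex 3.644 3.992 -4.754
vertex 4.168 4.065 -4.474
vertex 3.186 2.693 -2.917
endloop
endfacet
facet normal 0.204 0.783 -0.587
outer loop
vertex 4.168 4.065 -4.474
vertex 3.634 4.407 -4.203
vertex 4.29 4.396 -3.99
endloop
endfacet
facet normal 0.865 -0.488 0.116
outer loop
vertex 4.168 4.065 -4.474
vertex 4.29 4.396 -3.99
vertex 3.186 2.693 -2.917
endloop
endfacet

endsolid
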